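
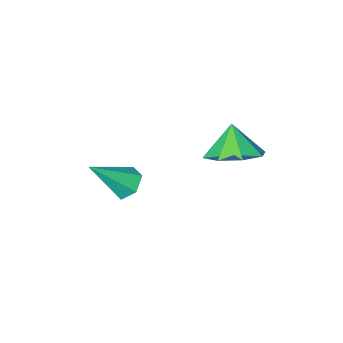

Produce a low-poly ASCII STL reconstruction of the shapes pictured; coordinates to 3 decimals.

solid 
facet normal -0.698 0.151 -0.700
outer loop
vertex -1.163 0.096 -3.135
vertex -1.62 -0.28 -2.76
vertex -1.57 0.411 -2.661
endloop
endfacet
facet normal 0.613 0.790 0.001
outer loop
vertex -1.163 0.096 -3.135
vertex -1.57 0.411 -2.661
vertex -0.32 -0.56 -1.46
endloop
endfacet
facet normal -0.698 0.151 -0.700
outer loop
vertex -1.57 0.411 -2.661
vertex -1.62 -0.28 -2.76
vertex -2.027 0.035 -2.286
endloop
endfacet
facet normal -0.064 0.743 0.667
outer loop
vertex -1.57 0.411 -2.661
vertex -2.027 0.035 -2.286
vertex -0.32 -0.56 -1.46
endloop
endfacet
facet normal -0.698 0.151 -0.700
outer loop
vertex -2.027 0.035 -2.286
vertex -1.62 -0.28 -2.76
vertex -2.076 -0.656 -2.386
endloop
endfacet
facet normal -0.460 -0.095 0.883
outer loop
vertex -2.027 0.035 -2.286
vertex -2.076 -0.656 -2.386
vertex -0.32 -0.56 -1.46
endloop
endfacet
facet normal -0.698 0.151 -0.700
outer loop
vertex -2.076 -0.656 -2.386
vertex -1.62 -0.28 -2.76
vertex -1.669 -0.971 -2.86
endloop
endfacet
facet normal -0.180 -0.883 0.433
outer loop
vertex -2.076 -0.656 -2.386
vertex -1.669 -0.971 -2.86
vertex -0.32 -0.56 -1.46
endloop
endfacet
facet normal -0.699 0.151 -0.699
outer loop
vertex -1.669 -0.971 -2.86
vertex -1.62 -0.28 -2.76
vertex -1.213 -0.595 -3.235
endloop
endfacet
facet normal 0.497 -0.836 -0.234
outer loop
vertex -1.669 -0.971 -2.86
vertex -1.213 -0.595 -3.235
vertex -0.32 -0.56 -1.46
endloop
endfacet
facet normal -0.699 0.152 -0.699
outer loop
vertex -1.213 -0.595 -3.235
vertex -1.62 -0.28 -2.76
vertex -1.163 0.096 -3.135
endloop
endfacet
facet normal 0.893 0.000 -0.449
outer loop
vertex -1.213 -0.595 -3.235
vertex -1.163 0.096 -3.135
vertex -0.32 -0.56 -1.46
endloop
endfacet
facet normal 0.204 0.468 -0.860
outer loop
vertex -2.811 2.829 0.756
vertex -3.336 3.653 1.08
vertex -2.356 3.343 1.144
endloop
endfacet
facet normal 0.495 -0.758 0.424
outer loop
vertex -2.811 2.829 0.756
vertex -2.356 3.343 1.144
vertex -3.584 3.087 2.12
endloop
endfacet
facet normal 0.204 0.469 -0.859
outer loop
vertex -2.356 3.343 1.144
vertex -3.336 3.653 1.08
vertex -2.476 4.039 1.495
endloop
endfacet
facet normal 0.634 -0.259 0.729
outer loop
vertex -2.356 3.343 1.144
vertex -2.476 4.039 1.495
vertex -3.584 3.087 2.12
endloop
endfacet
facet normal 0.205 0.468 -0.860
outer loop
vertex -2.476 4.039 1.495
vertex -3.336 3.653 1.08
vertex -3.1 4.509 1.602
endloop
endfacet
facet normal 0.326 0.224 0.919
outer loop
vertex -2.476 4.039 1.495
vertex -3.1 4.509 1.602
vertex -3.584 3.087 2.12
endloop
endfacet
facet normal 0.204 0.468 -0.860
outer loop
vertex -3.1 4.509 1.602
vertex -3.336 3.653 1.08
vertex -3.862 4.478 1.404
endloop
endfacet
facet normal -0.245 0.404 0.881
outer loop
vertex -3.1 4.509 1.602
vertex -3.862 4.478 1.404
vertex -3.584 3.087 2.12
endloop
endfacet
facet normal 0.204 0.468 -0.860
outer loop
vertex -3.862 4.478 1.404
vertex -3.336 3.653 1.08
vertex -4.316 3.963 1.016
endloop
endfacet
facet normal -0.749 0.179 0.638
outer loop
vertex -3.862 4.478 1.404
vertex -4.316 3.963 1.016
vertex -3.584 3.087 2.12
endloop
endfacet
facet normal 0.204 0.469 -0.859
outer loop
vertex -4.316 3.963 1.016
vertex -3.336 3.653 1.08
vertex -4.197 3.268 0.665
endloop
endfacet
facet normal -0.887 -0.320 0.334
outer loop
vertex -4.316 3.963 1.016
vertex -4.197 3.268 0.665
vertex -3.584 3.087 2.12
endloop
endfacet
facet normal 0.205 0.468 -0.860
outer loop
vertex -4.197 3.268 0.665
vertex -3.336 3.653 1.08
vertex -3.573 2.798 0.558
endloop
endfacet
facet normal -0.579 -0.802 0.144
outer loop
vertex -4.197 3.268 0.665
vertex -3.573 2.798 0.558
vertex -3.584 3.087 2.12
endloop
endfacet
facet normal 0.204 0.468 -0.860
outer loop
vertex -3.573 2.798 0.558
vertex -3.336 3.653 1.08
vertex -2.811 2.829 0.756
endloop
endfacet
facet normal -0.007 -0.983 0.182
outer loop
vertex -3.573 2.798 0.558
vertex -2.811 2.829 0.756
vertex -3.584 3.087 2.12
endloop
endfacet

endsolid


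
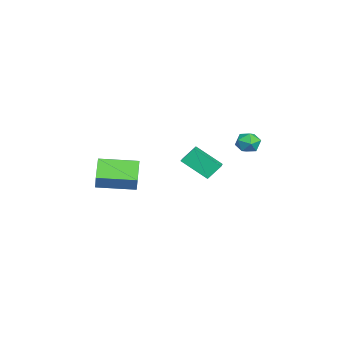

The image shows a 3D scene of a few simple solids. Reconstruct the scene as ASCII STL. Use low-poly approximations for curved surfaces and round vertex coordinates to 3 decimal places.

solid 
facet normal -0.950 0.012 -0.311
outer loop
vertex 1.817 0.603 -0.06
vertex 2.166 1.933 -1.075
vertex 2.056 -0.038 -0.816
endloop
endfacet
facet normal -0.204 -0.778 0.595
outer loop
vertex 3.254 -0.053 -0.425
vertex 1.817 0.603 -0.06
vertex 2.056 -0.038 -0.816
endloop
endfacet
facet normal -0.950 0.012 -0.311
outer loop
vertex 2.056 -0.038 -0.816
vertex 2.166 1.933 -1.075
vertex 2.406 1.293 -1.832
endloop
endfacet
facet normal 0.234 -0.628 -0.742
outer loop
vertex 2.406 1.293 -1.832
vertex 3.254 -0.053 -0.425
vertex 2.056 -0.038 -0.816
endloop
endfacet
facet normal -0.234 0.628 0.742
outer loop
vertex 1.817 0.603 -0.06
vertex 3.364 1.918 -0.684
vertex 2.166 1.933 -1.075
endloop
endfacet
facet normal -0.205 -0.779 0.593
outer loop
vertex 3.014 0.587 0.332
vertex 1.817 0.603 -0.06
vertex 3.254 -0.053 -0.425
endloop
endfacet
facet normal -0.235 0.628 0.742
outer loop
vertex 3.014 0.587 0.332
vertex 3.364 1.918 -0.684
vertex 1.817 0.603 -0.06
endloop
endfacet
facet normal 0.204 0.779 -0.594
outer loop
vertex 2.166 1.933 -1.075
vertex 3.364 1.918 -0.684
vertex 2.406 1.293 -1.832
endloop
endfacet
facet normal 0.235 -0.628 -0.742
outer loop
vertex 3.603 1.277 -1.44
vertex 3.254 -0.053 -0.425
vertex 2.406 1.293 -1.832
endloop
endfacet
facet normal 0.205 0.778 -0.594
outer loop
vertex 2.406 1.293 -1.832
vertex 3.364 1.918 -0.684
vertex 3.603 1.277 -1.44
endloop
endfacet
facet normal 0.950 -0.012 0.311
outer loop
vertex 3.603 1.277 -1.44
vertex 3.014 0.587 0.332
vertex 3.254 -0.053 -0.425
endloop
endfacet
facet normal 0.950 -0.012 0.311
outer loop
vertex 3.364 1.918 -0.684
vertex 3.014 0.587 0.332
vertex 3.603 1.277 -1.44
endloop
endfacet
facet normal -0.471 0.866 0.168
outer loop
vertex -0.817 3.588 -1.015
vertex -0.953 3.38 -0.322
vertex -0.335 3.747 -0.482
endloop
endfacet
facet normal 0.042 0.946 -0.321
outer loop
vertex -0.817 3.588 -1.015
vertex -0.335 3.747 -0.482
vertex -0.096 3.514 -1.138
endloop
endfacet
facet normal -0.095 0.500 -0.861
outer loop
vertex -0.817 3.588 -1.015
vertex -0.096 3.514 -1.138
vertex -0.565 3.003 -1.383
endloop
endfacet
facet normal -0.694 0.145 -0.706
outer loop
vertex -0.817 3.588 -1.015
vertex -0.565 3.003 -1.383
vertex -1.095 2.921 -0.879
endloop
endfacet
facet normal -0.926 0.372 -0.070
outer loop
vertex -0.817 3.588 -1.015
vertex -1.095 2.921 -0.879
vertex -0.953 3.38 -0.322
endloop
endfacet
facet normal 0.663 0.749 -0.025
outer loop
vertex -0.096 3.514 -1.138
vertex -0.335 3.747 -0.482
vertex 0.215 3.259 -0.521
endloop
endfacet
facet normal -0.169 0.619 0.767
outer loop
vertex -0.335 3.747 -0.482
vertex -0.953 3.38 -0.322
vertex -0.315 3.177 -0.017
endloop
endfacet
facet normal -0.906 -0.182 0.381
outer loop
vertex -0.953 3.38 -0.322
vertex -1.095 2.921 -0.879
vertex -0.784 2.666 -0.262
endloop
endfacet
facet normal -0.531 -0.547 -0.647
outer loop
vertex -1.095 2.921 -0.879
vertex -0.565 3.003 -1.383
vertex -0.545 2.433 -0.918
endloop
endfacet
facet normal 0.438 0.028 -0.898
outer loop
vertex -0.565 3.003 -1.383
vertex -0.096 3.514 -1.138
vertex 0.073 2.8 -1.078
endloop
endfacet
facet normal 0.694 -0.145 0.706
outer loop
vertex -0.063 2.592 -0.385
vertex 0.215 3.259 -0.521
vertex -0.315 3.177 -0.017
endloop
endfacet
facet normal 0.095 -0.500 0.861
outer loop
vertex -0.063 2.592 -0.385
vertex -0.315 3.177 -0.017
vertex -0.784 2.666 -0.262
endloop
endfacet
facet normal -0.042 -0.946 0.321
outer loop
vertex -0.063 2.592 -0.385
vertex -0.784 2.666 -0.262
vertex -0.545 2.433 -0.918
endloop
endfacet
facet normal 0.471 -0.866 -0.168
outer loop
vertex -0.063 2.592 -0.385
vertex -0.545 2.433 -0.918
vertex 0.073 2.8 -1.078
endloop
endfacet
facet normal 0.926 -0.372 0.070
outer loop
vertex -0.063 2.592 -0.385
vertex 0.073 2.8 -1.078
vertex 0.215 3.259 -0.521
endloop
endfacet
facet normal 0.531 0.547 0.647
outer loop
vertex -0.315 3.177 -0.017
vertex 0.215 3.259 -0.521
vertex -0.335 3.747 -0.482
endloop
endfacet
facet normal -0.438 -0.028 0.898
outer loop
vertex -0.784 2.666 -0.262
vertex -0.315 3.177 -0.017
vertex -0.953 3.38 -0.322
endloop
endfacet
facet normal -0.663 -0.749 0.025
outer loop
vertex -0.545 2.433 -0.918
vertex -0.784 2.666 -0.262
vertex -1.095 2.921 -0.879
endloop
endfacet
facet normal 0.169 -0.619 -0.767
outer loop
vertex 0.073 2.8 -1.078
vertex -0.545 2.433 -0.918
vertex -0.565 3.003 -1.383
endloop
endfacet
facet normal 0.906 0.182 -0.381
outer loop
vertex 0.215 3.259 -0.521
vertex 0.073 2.8 -1.078
vertex -0.096 3.514 -1.138
endloop
endfacet
facet normal -0.527 -0.099 -0.844
outer loop
vertex -0.779 -4.563 -2.902
vertex -0.909 -2.484 -3.064
vertex 0.484 -4.546 -3.693
endloop
endfacet
facet normal 0.062 -0.995 0.078
outer loop
vertex 1.069 -4.436 -2.756
vertex -0.779 -4.563 -2.902
vertex 0.484 -4.546 -3.693
endloop
endfacet
facet normal -0.527 -0.099 -0.844
outer loop
vertex 0.484 -4.546 -3.693
vertex -0.909 -2.484 -3.064
vertex 0.354 -2.466 -3.855
endloop
endfacet
facet normal 0.848 0.012 -0.531
outer loop
vertex 0.354 -2.466 -3.855
vertex 1.069 -4.436 -2.756
vertex 0.484 -4.546 -3.693
endloop
endfacet
facet normal -0.848 -0.012 0.531
outer loop
vertex -0.779 -4.563 -2.902
vertex -0.324 -2.374 -2.127
vertex -0.909 -2.484 -3.064
endloop
endfacet
facet normal 0.062 -0.995 0.077
outer loop
vertex -0.194 -4.454 -1.965
vertex -0.779 -4.563 -2.902
vertex 1.069 -4.436 -2.756
endloop
endfacet
facet normal -0.848 -0.012 0.531
outer loop
vertex -0.194 -4.454 -1.965
vertex -0.324 -2.374 -2.127
vertex -0.779 -4.563 -2.902
endloop
endfacet
facet normal -0.063 0.995 -0.078
outer loop
vertex -0.909 -2.484 -3.064
vertex -0.324 -2.374 -2.127
vertex 0.354 -2.466 -3.855
endloop
endfacet
facet normal 0.848 0.012 -0.531
outer loop
vertex 0.939 -2.357 -2.918
vertex 1.069 -4.436 -2.756
vertex 0.354 -2.466 -3.855
endloop
endfacet
facet normal -0.062 0.995 -0.077
outer loop
vertex 0.354 -2.466 -3.855
vertex -0.324 -2.374 -2.127
vertex 0.939 -2.357 -2.918
endloop
endfacet
facet normal 0.527 0.099 0.844
outer loop
vertex 0.939 -2.357 -2.918
vertex -0.194 -4.454 -1.965
vertex 1.069 -4.436 -2.756
endloop
endfacet
facet normal 0.527 0.099 0.844
outer loop
vertex -0.324 -2.374 -2.127
vertex -0.194 -4.454 -1.965
vertex 0.939 -2.357 -2.918
endloop
endfacet

endsolid


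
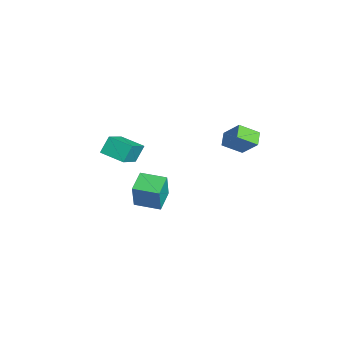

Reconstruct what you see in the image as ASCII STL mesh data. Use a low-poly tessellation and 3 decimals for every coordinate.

solid 
facet normal -0.852 0.319 0.415
outer loop
vertex -2.217 2.86 1.715
vertex -1.467 3.49 2.77
vertex -2.149 3.961 1.008
endloop
endfacet
facet normal -0.521 -0.438 -0.732
outer loop
vertex -1.373 3.67 0.63
vertex -2.217 2.86 1.715
vertex -2.149 3.961 1.008
endloop
endfacet
facet normal -0.852 0.320 0.415
outer loop
vertex -2.149 3.961 1.008
vertex -1.467 3.49 2.77
vertex -1.398 4.591 2.063
endloop
endfacet
facet normal 0.052 0.840 -0.539
outer loop
vertex -1.398 4.591 2.063
vertex -1.373 3.67 0.63
vertex -2.149 3.961 1.008
endloop
endfacet
facet normal -0.053 -0.841 0.539
outer loop
vertex -2.217 2.86 1.715
vertex -0.691 3.199 2.392
vertex -1.467 3.49 2.77
endloop
endfacet
facet normal -0.522 -0.438 -0.732
outer loop
vertex -1.442 2.569 1.337
vertex -2.217 2.86 1.715
vertex -1.373 3.67 0.63
endloop
endfacet
facet normal -0.053 -0.840 0.539
outer loop
vertex -1.442 2.569 1.337
vertex -0.691 3.199 2.392
vertex -2.217 2.86 1.715
endloop
endfacet
facet normal 0.521 0.438 0.733
outer loop
vertex -1.467 3.49 2.77
vertex -0.691 3.199 2.392
vertex -1.398 4.591 2.063
endloop
endfacet
facet normal 0.053 0.840 -0.539
outer loop
vertex -0.623 4.3 1.685
vertex -1.373 3.67 0.63
vertex -1.398 4.591 2.063
endloop
endfacet
facet normal 0.522 0.438 0.732
outer loop
vertex -1.398 4.591 2.063
vertex -0.691 3.199 2.392
vertex -0.623 4.3 1.685
endloop
endfacet
facet normal 0.852 -0.320 -0.415
outer loop
vertex -0.623 4.3 1.685
vertex -1.442 2.569 1.337
vertex -1.373 3.67 0.63
endloop
endfacet
facet normal 0.852 -0.319 -0.416
outer loop
vertex -0.691 3.199 2.392
vertex -1.442 2.569 1.337
vertex -0.623 4.3 1.685
endloop
endfacet
facet normal -0.702 0.452 -0.551
outer loop
vertex -1.041 -2.766 3.075
vertex -0.176 -1.751 2.807
vertex -0.697 -3.289 2.207
endloop
endfacet
facet normal -0.636 -0.746 0.197
outer loop
vertex 0.636 -4.149 3.253
vertex -1.041 -2.766 3.075
vertex -0.697 -3.289 2.207
endloop
endfacet
facet normal -0.702 0.452 -0.551
outer loop
vertex -0.697 -3.289 2.207
vertex -0.176 -1.751 2.807
vertex 0.168 -2.274 1.939
endloop
endfacet
facet normal 0.322 -0.488 -0.811
outer loop
vertex 0.168 -2.274 1.939
vertex 0.636 -4.149 3.253
vertex -0.697 -3.289 2.207
endloop
endfacet
facet normal -0.322 0.488 0.811
outer loop
vertex -1.041 -2.766 3.075
vertex 1.157 -2.611 3.853
vertex -0.176 -1.751 2.807
endloop
endfacet
facet normal -0.636 -0.746 0.197
outer loop
vertex 0.292 -3.626 4.121
vertex -1.041 -2.766 3.075
vertex 0.636 -4.149 3.253
endloop
endfacet
facet normal -0.322 0.488 0.811
outer loop
vertex 0.292 -3.626 4.121
vertex 1.157 -2.611 3.853
vertex -1.041 -2.766 3.075
endloop
endfacet
facet normal 0.636 0.746 -0.197
outer loop
vertex -0.176 -1.751 2.807
vertex 1.157 -2.611 3.853
vertex 0.168 -2.274 1.939
endloop
endfacet
facet normal 0.322 -0.488 -0.811
outer loop
vertex 1.501 -3.134 2.985
vertex 0.636 -4.149 3.253
vertex 0.168 -2.274 1.939
endloop
endfacet
facet normal 0.636 0.746 -0.197
outer loop
vertex 0.168 -2.274 1.939
vertex 1.157 -2.611 3.853
vertex 1.501 -3.134 2.985
endloop
endfacet
facet normal 0.702 -0.452 0.551
outer loop
vertex 1.501 -3.134 2.985
vertex 0.292 -3.626 4.121
vertex 0.636 -4.149 3.253
endloop
endfacet
facet normal 0.702 -0.452 0.551
outer loop
vertex 1.157 -2.611 3.853
vertex 0.292 -3.626 4.121
vertex 1.501 -3.134 2.985
endloop
endfacet
facet normal -0.839 0.481 0.255
outer loop
vertex -4.595 -1.149 -2.566
vertex -3.85 0.175 -2.616
vertex -4.995 -0.986 -4.189
endloop
endfacet
facet normal -0.490 -0.871 0.033
outer loop
vertex -3.83 -1.655 -4.544
vertex -4.595 -1.149 -2.566
vertex -4.995 -0.986 -4.189
endloop
endfacet
facet normal -0.839 0.481 0.255
outer loop
vertex -4.995 -0.986 -4.189
vertex -3.85 0.175 -2.616
vertex -4.25 0.338 -4.239
endloop
endfacet
facet normal -0.238 0.098 -0.966
outer loop
vertex -4.25 0.338 -4.239
vertex -3.83 -1.655 -4.544
vertex -4.995 -0.986 -4.189
endloop
endfacet
facet normal 0.238 -0.098 0.966
outer loop
vertex -4.595 -1.149 -2.566
vertex -2.685 -0.494 -2.971
vertex -3.85 0.175 -2.616
endloop
endfacet
facet normal -0.490 -0.871 0.033
outer loop
vertex -3.43 -1.818 -2.921
vertex -4.595 -1.149 -2.566
vertex -3.83 -1.655 -4.544
endloop
endfacet
facet normal 0.238 -0.098 0.966
outer loop
vertex -3.43 -1.818 -2.921
vertex -2.685 -0.494 -2.971
vertex -4.595 -1.149 -2.566
endloop
endfacet
facet normal 0.490 0.871 -0.033
outer loop
vertex -3.85 0.175 -2.616
vertex -2.685 -0.494 -2.971
vertex -4.25 0.338 -4.239
endloop
endfacet
facet normal -0.238 0.098 -0.966
outer loop
vertex -3.085 -0.331 -4.594
vertex -3.83 -1.655 -4.544
vertex -4.25 0.338 -4.239
endloop
endfacet
facet normal 0.490 0.871 -0.033
outer loop
vertex -4.25 0.338 -4.239
vertex -2.685 -0.494 -2.971
vertex -3.085 -0.331 -4.594
endloop
endfacet
facet normal 0.839 -0.481 -0.255
outer loop
vertex -3.085 -0.331 -4.594
vertex -3.43 -1.818 -2.921
vertex -3.83 -1.655 -4.544
endloop
endfacet
facet normal 0.839 -0.481 -0.255
outer loop
vertex -2.685 -0.494 -2.971
vertex -3.43 -1.818 -2.921
vertex -3.085 -0.331 -4.594
endloop
endfacet

endsolid


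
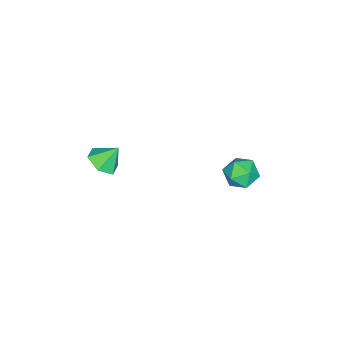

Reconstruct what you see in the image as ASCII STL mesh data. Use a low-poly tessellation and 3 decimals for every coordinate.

solid 
facet normal 0.318 -0.513 -0.797
outer loop
vertex 4.755 -0.944 3.689
vertex 3.894 -1.138 3.47
vertex 4.288 -0.386 3.143
endloop
endfacet
facet normal 0.511 0.780 0.360
outer loop
vertex 4.755 -0.944 3.689
vertex 4.288 -0.386 3.143
vertex 3.486 -0.482 4.49
endloop
endfacet
facet normal 0.318 -0.513 -0.797
outer loop
vertex 4.288 -0.386 3.143
vertex 3.894 -1.138 3.47
vertex 3.426 -0.58 2.924
endloop
endfacet
facet normal -0.206 0.977 -0.053
outer loop
vertex 4.288 -0.386 3.143
vertex 3.426 -0.58 2.924
vertex 3.486 -0.482 4.49
endloop
endfacet
facet normal 0.319 -0.513 -0.797
outer loop
vertex 3.426 -0.58 2.924
vertex 3.894 -1.138 3.47
vertex 3.032 -1.333 3.251
endloop
endfacet
facet normal -0.885 0.465 0.005
outer loop
vertex 3.426 -0.58 2.924
vertex 3.032 -1.333 3.251
vertex 3.486 -0.482 4.49
endloop
endfacet
facet normal 0.319 -0.513 -0.797
outer loop
vertex 3.032 -1.333 3.251
vertex 3.894 -1.138 3.47
vertex 3.5 -1.891 3.797
endloop
endfacet
facet normal -0.845 -0.243 0.476
outer loop
vertex 3.032 -1.333 3.251
vertex 3.5 -1.891 3.797
vertex 3.486 -0.482 4.49
endloop
endfacet
facet normal 0.319 -0.513 -0.797
outer loop
vertex 3.5 -1.891 3.797
vertex 3.894 -1.138 3.47
vertex 4.362 -1.696 4.016
endloop
endfacet
facet normal -0.127 -0.439 0.890
outer loop
vertex 3.5 -1.891 3.797
vertex 4.362 -1.696 4.016
vertex 3.486 -0.482 4.49
endloop
endfacet
facet normal 0.318 -0.513 -0.797
outer loop
vertex 4.362 -1.696 4.016
vertex 3.894 -1.138 3.47
vertex 4.755 -0.944 3.689
endloop
endfacet
facet normal 0.551 0.073 0.831
outer loop
vertex 4.362 -1.696 4.016
vertex 4.755 -0.944 3.689
vertex 3.486 -0.482 4.49
endloop
endfacet
facet normal -0.072 0.274 0.959
outer loop
vertex -2.248 3.908 -1.24
vertex -3.24 3.628 -1.235
vertex -2.511 2.945 -0.985
endloop
endfacet
facet normal 0.589 0.053 0.806
outer loop
vertex -2.248 3.908 -1.24
vertex -2.511 2.945 -0.985
vertex -1.695 3.113 -1.592
endloop
endfacet
facet normal 0.842 0.462 0.279
outer loop
vertex -2.248 3.908 -1.24
vertex -1.695 3.113 -1.592
vertex -1.92 3.9 -2.217
endloop
endfacet
facet normal 0.337 0.936 0.105
outer loop
vertex -2.248 3.908 -1.24
vertex -1.92 3.9 -2.217
vertex -2.875 4.219 -1.997
endloop
endfacet
facet normal -0.229 0.819 0.526
outer loop
vertex -2.248 3.908 -1.24
vertex -2.875 4.219 -1.997
vertex -3.24 3.628 -1.235
endloop
endfacet
facet normal 0.548 -0.616 0.566
outer loop
vertex -1.695 3.113 -1.592
vertex -2.511 2.945 -0.985
vertex -2.345 2.341 -1.803
endloop
endfacet
facet normal -0.522 -0.260 0.812
outer loop
vertex -2.511 2.945 -0.985
vertex -3.24 3.628 -1.235
vertex -3.3 2.66 -1.583
endloop
endfacet
facet normal -0.775 0.622 0.111
outer loop
vertex -3.24 3.628 -1.235
vertex -2.875 4.219 -1.997
vertex -3.525 3.447 -2.208
endloop
endfacet
facet normal 0.139 0.810 -0.570
outer loop
vertex -2.875 4.219 -1.997
vertex -1.92 3.9 -2.217
vertex -2.709 3.615 -2.815
endloop
endfacet
facet normal 0.956 0.044 -0.288
outer loop
vertex -1.92 3.9 -2.217
vertex -1.695 3.113 -1.592
vertex -1.98 2.932 -2.565
endloop
endfacet
facet normal -0.337 -0.936 -0.105
outer loop
vertex -2.972 2.652 -2.56
vertex -2.345 2.341 -1.803
vertex -3.3 2.66 -1.583
endloop
endfacet
facet normal -0.842 -0.462 -0.279
outer loop
vertex -2.972 2.652 -2.56
vertex -3.3 2.66 -1.583
vertex -3.525 3.447 -2.208
endloop
endfacet
facet normal -0.589 -0.053 -0.806
outer loop
vertex -2.972 2.652 -2.56
vertex -3.525 3.447 -2.208
vertex -2.709 3.615 -2.815
endloop
endfacet
facet normal 0.072 -0.274 -0.959
outer loop
vertex -2.972 2.652 -2.56
vertex -2.709 3.615 -2.815
vertex -1.98 2.932 -2.565
endloop
endfacet
facet normal 0.229 -0.819 -0.526
outer loop
vertex -2.972 2.652 -2.56
vertex -1.98 2.932 -2.565
vertex -2.345 2.341 -1.803
endloop
endfacet
facet normal -0.139 -0.810 0.570
outer loop
vertex -3.3 2.66 -1.583
vertex -2.345 2.341 -1.803
vertex -2.511 2.945 -0.985
endloop
endfacet
facet normal -0.956 -0.044 0.288
outer loop
vertex -3.525 3.447 -2.208
vertex -3.3 2.66 -1.583
vertex -3.24 3.628 -1.235
endloop
endfacet
facet normal -0.548 0.616 -0.566
outer loop
vertex -2.709 3.615 -2.815
vertex -3.525 3.447 -2.208
vertex -2.875 4.219 -1.997
endloop
endfacet
facet normal 0.522 0.260 -0.812
outer loop
vertex -1.98 2.932 -2.565
vertex -2.709 3.615 -2.815
vertex -1.92 3.9 -2.217
endloop
endfacet
facet normal 0.775 -0.622 -0.111
outer loop
vertex -2.345 2.341 -1.803
vertex -1.98 2.932 -2.565
vertex -1.695 3.113 -1.592
endloop
endfacet

endsolid


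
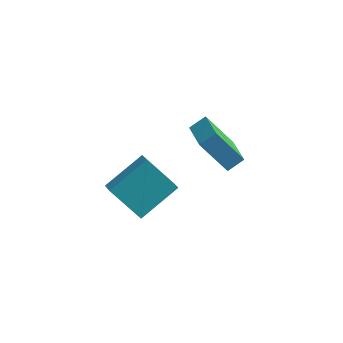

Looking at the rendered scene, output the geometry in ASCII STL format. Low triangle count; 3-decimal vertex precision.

solid 
facet normal -0.504 -0.724 -0.472
outer loop
vertex -1.458 2.611 -4.773
vertex -2.898 2.664 -3.316
vertex -1.9 3.218 -5.232
endloop
endfacet
facet normal 0.703 -0.026 -0.711
outer loop
vertex -0.802 4.796 -4.204
vertex -1.458 2.611 -4.773
vertex -1.9 3.218 -5.232
endloop
endfacet
facet normal -0.504 -0.724 -0.472
outer loop
vertex -1.9 3.218 -5.232
vertex -2.898 2.664 -3.316
vertex -3.34 3.271 -3.775
endloop
endfacet
facet normal -0.502 0.689 -0.522
outer loop
vertex -3.34 3.271 -3.775
vertex -0.802 4.796 -4.204
vertex -1.9 3.218 -5.232
endloop
endfacet
facet normal 0.502 -0.689 0.522
outer loop
vertex -1.458 2.611 -4.773
vertex -1.8 4.242 -2.288
vertex -2.898 2.664 -3.316
endloop
endfacet
facet normal 0.703 -0.026 -0.711
outer loop
vertex -0.36 4.189 -3.745
vertex -1.458 2.611 -4.773
vertex -0.802 4.796 -4.204
endloop
endfacet
facet normal 0.502 -0.689 0.522
outer loop
vertex -0.36 4.189 -3.745
vertex -1.8 4.242 -2.288
vertex -1.458 2.611 -4.773
endloop
endfacet
facet normal -0.703 0.026 0.711
outer loop
vertex -2.898 2.664 -3.316
vertex -1.8 4.242 -2.288
vertex -3.34 3.271 -3.775
endloop
endfacet
facet normal -0.502 0.689 -0.522
outer loop
vertex -2.242 4.849 -2.747
vertex -0.802 4.796 -4.204
vertex -3.34 3.271 -3.775
endloop
endfacet
facet normal -0.703 0.026 0.711
outer loop
vertex -3.34 3.271 -3.775
vertex -1.8 4.242 -2.288
vertex -2.242 4.849 -2.747
endloop
endfacet
facet normal 0.504 0.724 0.472
outer loop
vertex -2.242 4.849 -2.747
vertex -0.36 4.189 -3.745
vertex -0.802 4.796 -4.204
endloop
endfacet
facet normal 0.504 0.724 0.472
outer loop
vertex -1.8 4.242 -2.288
vertex -0.36 4.189 -3.745
vertex -2.242 4.849 -2.747
endloop
endfacet
facet normal -0.527 0.789 -0.316
outer loop
vertex 0.64 4.733 1.22
vertex 1.811 4.893 -0.331
vertex 0.117 4.204 0.771
endloop
endfacet
facet normal -0.600 -0.082 0.796
outer loop
vertex 1.049 2.807 1.331
vertex 0.64 4.733 1.22
vertex 0.117 4.204 0.771
endloop
endfacet
facet normal -0.527 0.789 -0.316
outer loop
vertex 0.117 4.204 0.771
vertex 1.811 4.893 -0.331
vertex 1.287 4.363 -0.781
endloop
endfacet
facet normal -0.602 -0.609 -0.516
outer loop
vertex 1.287 4.363 -0.781
vertex 1.049 2.807 1.331
vertex 0.117 4.204 0.771
endloop
endfacet
facet normal 0.602 0.609 0.517
outer loop
vertex 0.64 4.733 1.22
vertex 2.743 3.496 0.229
vertex 1.811 4.893 -0.331
endloop
endfacet
facet normal -0.600 -0.082 0.795
outer loop
vertex 1.573 3.337 1.781
vertex 0.64 4.733 1.22
vertex 1.049 2.807 1.331
endloop
endfacet
facet normal 0.602 0.610 0.516
outer loop
vertex 1.573 3.337 1.781
vertex 2.743 3.496 0.229
vertex 0.64 4.733 1.22
endloop
endfacet
facet normal 0.600 0.082 -0.795
outer loop
vertex 1.811 4.893 -0.331
vertex 2.743 3.496 0.229
vertex 1.287 4.363 -0.781
endloop
endfacet
facet normal -0.601 -0.609 -0.517
outer loop
vertex 2.22 2.967 -0.22
vertex 1.049 2.807 1.331
vertex 1.287 4.363 -0.781
endloop
endfacet
facet normal 0.600 0.082 -0.796
outer loop
vertex 1.287 4.363 -0.781
vertex 2.743 3.496 0.229
vertex 2.22 2.967 -0.22
endloop
endfacet
facet normal 0.527 -0.789 0.316
outer loop
vertex 2.22 2.967 -0.22
vertex 1.573 3.337 1.781
vertex 1.049 2.807 1.331
endloop
endfacet
facet normal 0.527 -0.789 0.316
outer loop
vertex 2.743 3.496 0.229
vertex 1.573 3.337 1.781
vertex 2.22 2.967 -0.22
endloop
endfacet

endsolid


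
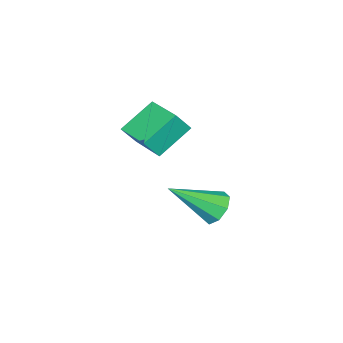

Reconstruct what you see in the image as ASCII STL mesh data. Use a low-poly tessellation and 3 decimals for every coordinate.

solid 
facet normal -0.606 0.541 -0.582
outer loop
vertex -2.84 -1.736 -5.008
vertex -3.095 -1.356 -4.389
vertex -2.521 -1.254 -4.892
endloop
endfacet
facet normal 0.743 -0.355 -0.567
outer loop
vertex -2.84 -1.736 -5.008
vertex -2.521 -1.254 -4.892
vertex -1.785 -2.524 -3.131
endloop
endfacet
facet normal -0.607 0.540 -0.583
outer loop
vertex -2.521 -1.254 -4.892
vertex -3.095 -1.356 -4.389
vertex -2.539 -0.831 -4.481
endloop
endfacet
facet normal 0.944 0.249 -0.215
outer loop
vertex -2.521 -1.254 -4.892
vertex -2.539 -0.831 -4.481
vertex -1.785 -2.524 -3.131
endloop
endfacet
facet normal -0.607 0.541 -0.583
outer loop
vertex -2.539 -0.831 -4.481
vertex -3.095 -1.356 -4.389
vertex -2.882 -0.716 -4.017
endloop
endfacet
facet normal 0.703 0.608 0.369
outer loop
vertex -2.539 -0.831 -4.481
vertex -2.882 -0.716 -4.017
vertex -1.785 -2.524 -3.131
endloop
endfacet
facet normal -0.607 0.541 -0.583
outer loop
vertex -2.882 -0.716 -4.017
vertex -3.095 -1.356 -4.389
vertex -3.351 -0.976 -3.77
endloop
endfacet
facet normal 0.161 0.511 0.844
outer loop
vertex -2.882 -0.716 -4.017
vertex -3.351 -0.976 -3.77
vertex -1.785 -2.524 -3.131
endloop
endfacet
facet normal -0.607 0.541 -0.583
outer loop
vertex -3.351 -0.976 -3.77
vertex -3.095 -1.356 -4.389
vertex -3.669 -1.458 -3.886
endloop
endfacet
facet normal -0.364 0.016 0.931
outer loop
vertex -3.351 -0.976 -3.77
vertex -3.669 -1.458 -3.886
vertex -1.785 -2.524 -3.131
endloop
endfacet
facet normal -0.607 0.541 -0.582
outer loop
vertex -3.669 -1.458 -3.886
vertex -3.095 -1.356 -4.389
vertex -3.651 -1.88 -4.297
endloop
endfacet
facet normal -0.565 -0.588 0.579
outer loop
vertex -3.669 -1.458 -3.886
vertex -3.651 -1.88 -4.297
vertex -1.785 -2.524 -3.131
endloop
endfacet
facet normal -0.606 0.541 -0.582
outer loop
vertex -3.651 -1.88 -4.297
vertex -3.095 -1.356 -4.389
vertex -3.308 -1.995 -4.761
endloop
endfacet
facet normal -0.324 -0.946 -0.005
outer loop
vertex -3.651 -1.88 -4.297
vertex -3.308 -1.995 -4.761
vertex -1.785 -2.524 -3.131
endloop
endfacet
facet normal -0.607 0.541 -0.582
outer loop
vertex -3.308 -1.995 -4.761
vertex -3.095 -1.356 -4.389
vertex -2.84 -1.736 -5.008
endloop
endfacet
facet normal 0.218 -0.850 -0.479
outer loop
vertex -3.308 -1.995 -4.761
vertex -2.84 -1.736 -5.008
vertex -1.785 -2.524 -3.131
endloop
endfacet
facet normal -0.507 0.303 -0.807
outer loop
vertex -2.809 -3.344 -0.118
vertex -2.192 -1.814 0.07
vertex -1.549 -3.737 -1.057
endloop
endfacet
facet normal -0.372 -0.921 -0.114
outer loop
vertex -1.068 -4.026 -0.29
vertex -2.809 -3.344 -0.118
vertex -1.549 -3.737 -1.057
endloop
endfacet
facet normal -0.506 0.304 -0.807
outer loop
vertex -1.549 -3.737 -1.057
vertex -2.192 -1.814 0.07
vertex -0.932 -2.208 -0.869
endloop
endfacet
facet normal 0.778 -0.243 -0.579
outer loop
vertex -0.932 -2.208 -0.869
vertex -1.068 -4.026 -0.29
vertex -1.549 -3.737 -1.057
endloop
endfacet
facet normal -0.778 0.243 0.579
outer loop
vertex -2.809 -3.344 -0.118
vertex -1.711 -2.103 0.837
vertex -2.192 -1.814 0.07
endloop
endfacet
facet normal -0.372 -0.921 -0.113
outer loop
vertex -2.328 -3.632 0.649
vertex -2.809 -3.344 -0.118
vertex -1.068 -4.026 -0.29
endloop
endfacet
facet normal -0.778 0.243 0.579
outer loop
vertex -2.328 -3.632 0.649
vertex -1.711 -2.103 0.837
vertex -2.809 -3.344 -0.118
endloop
endfacet
facet normal 0.373 0.921 0.113
outer loop
vertex -2.192 -1.814 0.07
vertex -1.711 -2.103 0.837
vertex -0.932 -2.208 -0.869
endloop
endfacet
facet normal 0.778 -0.243 -0.579
outer loop
vertex -0.451 -2.496 -0.102
vertex -1.068 -4.026 -0.29
vertex -0.932 -2.208 -0.869
endloop
endfacet
facet normal 0.372 0.921 0.113
outer loop
vertex -0.932 -2.208 -0.869
vertex -1.711 -2.103 0.837
vertex -0.451 -2.496 -0.102
endloop
endfacet
facet normal 0.507 -0.303 0.807
outer loop
vertex -0.451 -2.496 -0.102
vertex -2.328 -3.632 0.649
vertex -1.068 -4.026 -0.29
endloop
endfacet
facet normal 0.507 -0.304 0.807
outer loop
vertex -1.711 -2.103 0.837
vertex -2.328 -3.632 0.649
vertex -0.451 -2.496 -0.102
endloop
endfacet

endsolid


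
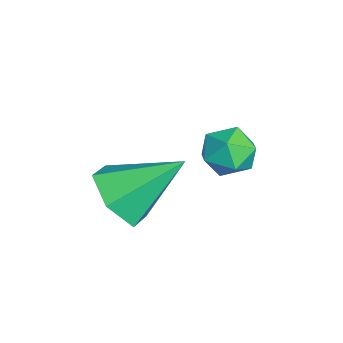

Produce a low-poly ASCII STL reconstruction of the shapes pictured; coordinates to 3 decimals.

solid 
facet normal -0.001 -0.784 -0.620
outer loop
vertex 2.693 0.727 1.359
vertex 1.859 1.035 0.971
vertex 2.705 1.329 0.598
endloop
endfacet
facet normal 0.915 0.309 0.259
outer loop
vertex 2.693 0.727 1.359
vertex 2.705 1.329 0.598
vertex 1.861 2.525 2.149
endloop
endfacet
facet normal -0.001 -0.785 -0.620
outer loop
vertex 2.705 1.329 0.598
vertex 1.859 1.035 0.971
vertex 1.87 1.636 0.21
endloop
endfacet
facet normal 0.466 0.805 -0.367
outer loop
vertex 2.705 1.329 0.598
vertex 1.87 1.636 0.21
vertex 1.861 2.525 2.149
endloop
endfacet
facet normal -0.001 -0.785 -0.620
outer loop
vertex 1.87 1.636 0.21
vertex 1.859 1.035 0.971
vertex 1.025 1.342 0.583
endloop
endfacet
facet normal -0.448 0.812 -0.374
outer loop
vertex 1.87 1.636 0.21
vertex 1.025 1.342 0.583
vertex 1.861 2.525 2.149
endloop
endfacet
facet normal -0.001 -0.785 -0.620
outer loop
vertex 1.025 1.342 0.583
vertex 1.859 1.035 0.971
vertex 1.013 0.741 1.344
endloop
endfacet
facet normal -0.914 0.325 0.242
outer loop
vertex 1.025 1.342 0.583
vertex 1.013 0.741 1.344
vertex 1.861 2.525 2.149
endloop
endfacet
facet normal -0.001 -0.784 -0.620
outer loop
vertex 1.013 0.741 1.344
vertex 1.859 1.035 0.971
vertex 1.848 0.433 1.732
endloop
endfacet
facet normal -0.466 -0.170 0.868
outer loop
vertex 1.013 0.741 1.344
vertex 1.848 0.433 1.732
vertex 1.861 2.525 2.149
endloop
endfacet
facet normal -0.001 -0.784 -0.620
outer loop
vertex 1.848 0.433 1.732
vertex 1.859 1.035 0.971
vertex 2.693 0.727 1.359
endloop
endfacet
facet normal 0.448 -0.177 0.876
outer loop
vertex 1.848 0.433 1.732
vertex 2.693 0.727 1.359
vertex 1.861 2.525 2.149
endloop
endfacet
facet normal -0.698 -0.706 0.116
outer loop
vertex -1.071 3.587 0.639
vertex -0.603 3.065 0.278
vertex -0.564 3.155 1.06
endloop
endfacet
facet normal -0.730 -0.229 0.644
outer loop
vertex -1.071 3.587 0.639
vertex -0.564 3.155 1.06
vertex -0.66 3.92 1.223
endloop
endfacet
facet normal -0.839 0.414 0.354
outer loop
vertex -1.071 3.587 0.639
vertex -0.66 3.92 1.223
vertex -0.758 4.304 0.541
endloop
endfacet
facet normal -0.874 0.333 -0.354
outer loop
vertex -1.071 3.587 0.639
vertex -0.758 4.304 0.541
vertex -0.723 3.775 -0.043
endloop
endfacet
facet normal -0.787 -0.360 -0.501
outer loop
vertex -1.071 3.587 0.639
vertex -0.723 3.775 -0.043
vertex -0.603 3.065 0.278
endloop
endfacet
facet normal -0.095 -0.219 0.971
outer loop
vertex -0.66 3.92 1.223
vertex -0.564 3.155 1.06
vertex 0.063 3.605 1.223
endloop
endfacet
facet normal -0.044 -0.992 0.116
outer loop
vertex -0.564 3.155 1.06
vertex -0.603 3.065 0.278
vertex 0.098 3.076 0.639
endloop
endfacet
facet normal -0.188 -0.431 -0.883
outer loop
vertex -0.603 3.065 0.278
vertex -0.723 3.775 -0.043
vertex -0.0 3.46 -0.043
endloop
endfacet
facet normal -0.328 0.690 -0.645
outer loop
vertex -0.723 3.775 -0.043
vertex -0.758 4.304 0.541
vertex -0.096 4.225 0.12
endloop
endfacet
facet normal -0.271 0.822 0.502
outer loop
vertex -0.758 4.304 0.541
vertex -0.66 3.92 1.223
vertex -0.057 4.315 0.902
endloop
endfacet
facet normal 0.874 -0.333 0.354
outer loop
vertex 0.411 3.793 0.541
vertex 0.063 3.605 1.223
vertex 0.098 3.076 0.639
endloop
endfacet
facet normal 0.839 -0.414 -0.354
outer loop
vertex 0.411 3.793 0.541
vertex 0.098 3.076 0.639
vertex -0.0 3.46 -0.043
endloop
endfacet
facet normal 0.730 0.229 -0.644
outer loop
vertex 0.411 3.793 0.541
vertex -0.0 3.46 -0.043
vertex -0.096 4.225 0.12
endloop
endfacet
facet normal 0.698 0.706 -0.116
outer loop
vertex 0.411 3.793 0.541
vertex -0.096 4.225 0.12
vertex -0.057 4.315 0.902
endloop
endfacet
facet normal 0.787 0.360 0.501
outer loop
vertex 0.411 3.793 0.541
vertex -0.057 4.315 0.902
vertex 0.063 3.605 1.223
endloop
endfacet
facet normal 0.328 -0.690 0.645
outer loop
vertex 0.098 3.076 0.639
vertex 0.063 3.605 1.223
vertex -0.564 3.155 1.06
endloop
endfacet
facet normal 0.271 -0.822 -0.502
outer loop
vertex -0.0 3.46 -0.043
vertex 0.098 3.076 0.639
vertex -0.603 3.065 0.278
endloop
endfacet
facet normal 0.095 0.219 -0.971
outer loop
vertex -0.096 4.225 0.12
vertex -0.0 3.46 -0.043
vertex -0.723 3.775 -0.043
endloop
endfacet
facet normal 0.044 0.992 -0.116
outer loop
vertex -0.057 4.315 0.902
vertex -0.096 4.225 0.12
vertex -0.758 4.304 0.541
endloop
endfacet
facet normal 0.188 0.431 0.883
outer loop
vertex 0.063 3.605 1.223
vertex -0.057 4.315 0.902
vertex -0.66 3.92 1.223
endloop
endfacet

endsolid


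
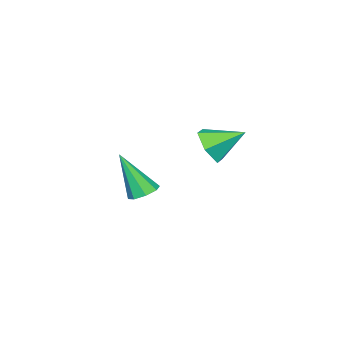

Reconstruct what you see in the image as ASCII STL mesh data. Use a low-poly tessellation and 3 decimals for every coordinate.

solid 
facet normal -0.077 0.471 -0.879
outer loop
vertex 0.273 -2.66 -4.751
vertex -0.245 -3.092 -4.937
vertex -0.209 -2.474 -4.609
endloop
endfacet
facet normal 0.434 0.645 0.628
outer loop
vertex 0.273 -2.66 -4.751
vertex -0.209 -2.474 -4.609
vertex -0.075 -4.128 -3.003
endloop
endfacet
facet normal -0.078 0.471 -0.879
outer loop
vertex -0.209 -2.474 -4.609
vertex -0.245 -3.092 -4.937
vertex -0.713 -2.651 -4.659
endloop
endfacet
facet normal -0.298 0.652 0.697
outer loop
vertex -0.209 -2.474 -4.609
vertex -0.713 -2.651 -4.659
vertex -0.075 -4.128 -3.003
endloop
endfacet
facet normal -0.078 0.471 -0.879
outer loop
vertex -0.713 -2.651 -4.659
vertex -0.245 -3.092 -4.937
vertex -0.942 -3.086 -4.872
endloop
endfacet
facet normal -0.842 0.198 0.501
outer loop
vertex -0.713 -2.651 -4.659
vertex -0.942 -3.086 -4.872
vertex -0.075 -4.128 -3.003
endloop
endfacet
facet normal -0.078 0.472 -0.878
outer loop
vertex -0.942 -3.086 -4.872
vertex -0.245 -3.092 -4.937
vertex -0.763 -3.524 -5.123
endloop
endfacet
facet normal -0.879 -0.449 0.157
outer loop
vertex -0.942 -3.086 -4.872
vertex -0.763 -3.524 -5.123
vertex -0.075 -4.128 -3.003
endloop
endfacet
facet normal -0.077 0.470 -0.879
outer loop
vertex -0.763 -3.524 -5.123
vertex -0.245 -3.092 -4.937
vertex -0.281 -3.709 -5.264
endloop
endfacet
facet normal -0.389 -0.912 -0.133
outer loop
vertex -0.763 -3.524 -5.123
vertex -0.281 -3.709 -5.264
vertex -0.075 -4.128 -3.003
endloop
endfacet
facet normal -0.077 0.470 -0.879
outer loop
vertex -0.281 -3.709 -5.264
vertex -0.245 -3.092 -4.937
vertex 0.222 -3.533 -5.214
endloop
endfacet
facet normal 0.341 -0.918 -0.201
outer loop
vertex -0.281 -3.709 -5.264
vertex 0.222 -3.533 -5.214
vertex -0.075 -4.128 -3.003
endloop
endfacet
facet normal -0.077 0.471 -0.879
outer loop
vertex 0.222 -3.533 -5.214
vertex -0.245 -3.092 -4.937
vertex 0.452 -3.098 -5.001
endloop
endfacet
facet normal 0.885 -0.465 -0.006
outer loop
vertex 0.222 -3.533 -5.214
vertex 0.452 -3.098 -5.001
vertex -0.075 -4.128 -3.003
endloop
endfacet
facet normal -0.077 0.470 -0.879
outer loop
vertex 0.452 -3.098 -5.001
vertex -0.245 -3.092 -4.937
vertex 0.273 -2.66 -4.751
endloop
endfacet
facet normal 0.923 0.184 0.338
outer loop
vertex 0.452 -3.098 -5.001
vertex 0.273 -2.66 -4.751
vertex -0.075 -4.128 -3.003
endloop
endfacet
facet normal 0.391 -0.768 -0.508
outer loop
vertex 2.54 1.364 -0.199
vertex 1.703 1.084 -0.421
vertex 2.146 1.667 -0.961
endloop
endfacet
facet normal 0.537 0.842 0.057
outer loop
vertex 2.54 1.364 -0.199
vertex 2.146 1.667 -0.961
vertex 1.117 2.236 0.341
endloop
endfacet
facet normal 0.391 -0.768 -0.508
outer loop
vertex 2.146 1.667 -0.961
vertex 1.703 1.084 -0.421
vertex 1.309 1.387 -1.183
endloop
endfacet
facet normal -0.154 0.855 -0.496
outer loop
vertex 2.146 1.667 -0.961
vertex 1.309 1.387 -1.183
vertex 1.117 2.236 0.341
endloop
endfacet
facet normal 0.391 -0.768 -0.508
outer loop
vertex 1.309 1.387 -1.183
vertex 1.703 1.084 -0.421
vertex 0.867 0.804 -0.642
endloop
endfacet
facet normal -0.874 0.369 -0.316
outer loop
vertex 1.309 1.387 -1.183
vertex 0.867 0.804 -0.642
vertex 1.117 2.236 0.341
endloop
endfacet
facet normal 0.391 -0.768 -0.508
outer loop
vertex 0.867 0.804 -0.642
vertex 1.703 1.084 -0.421
vertex 1.261 0.501 0.12
endloop
endfacet
facet normal -0.901 -0.128 0.415
outer loop
vertex 0.867 0.804 -0.642
vertex 1.261 0.501 0.12
vertex 1.117 2.236 0.341
endloop
endfacet
facet normal 0.391 -0.768 -0.508
outer loop
vertex 1.261 0.501 0.12
vertex 1.703 1.084 -0.421
vertex 2.098 0.781 0.341
endloop
endfacet
facet normal -0.209 -0.141 0.968
outer loop
vertex 1.261 0.501 0.12
vertex 2.098 0.781 0.341
vertex 1.117 2.236 0.341
endloop
endfacet
facet normal 0.391 -0.767 -0.508
outer loop
vertex 2.098 0.781 0.341
vertex 1.703 1.084 -0.421
vertex 2.54 1.364 -0.199
endloop
endfacet
facet normal 0.510 0.344 0.789
outer loop
vertex 2.098 0.781 0.341
vertex 2.54 1.364 -0.199
vertex 1.117 2.236 0.341
endloop
endfacet

endsolid


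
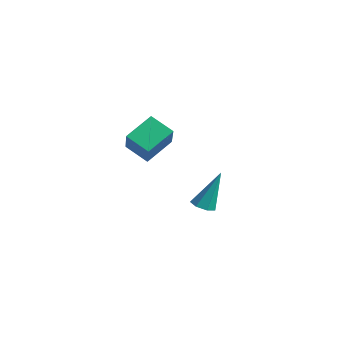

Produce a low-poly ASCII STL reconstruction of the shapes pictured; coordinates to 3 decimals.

solid 
facet normal -0.626 0.360 -0.692
outer loop
vertex -2.898 0.74 4.057
vertex -2.006 1.181 3.479
vertex -2.779 -0.459 3.325
endloop
endfacet
facet normal -0.776 -0.383 0.502
outer loop
vertex -1.734 -1.061 4.481
vertex -2.898 0.74 4.057
vertex -2.779 -0.459 3.325
endloop
endfacet
facet normal -0.625 0.360 -0.692
outer loop
vertex -2.779 -0.459 3.325
vertex -2.006 1.181 3.479
vertex -1.887 -0.019 2.748
endloop
endfacet
facet normal 0.084 -0.851 -0.519
outer loop
vertex -1.887 -0.019 2.748
vertex -1.734 -1.061 4.481
vertex -2.779 -0.459 3.325
endloop
endfacet
facet normal -0.084 0.851 0.519
outer loop
vertex -2.898 0.74 4.057
vertex -0.961 0.579 4.635
vertex -2.006 1.181 3.479
endloop
endfacet
facet normal -0.775 -0.383 0.502
outer loop
vertex -1.853 0.139 5.212
vertex -2.898 0.74 4.057
vertex -1.734 -1.061 4.481
endloop
endfacet
facet normal -0.084 0.851 0.519
outer loop
vertex -1.853 0.139 5.212
vertex -0.961 0.579 4.635
vertex -2.898 0.74 4.057
endloop
endfacet
facet normal 0.776 0.383 -0.502
outer loop
vertex -2.006 1.181 3.479
vertex -0.961 0.579 4.635
vertex -1.887 -0.019 2.748
endloop
endfacet
facet normal 0.084 -0.851 -0.519
outer loop
vertex -0.842 -0.62 3.903
vertex -1.734 -1.061 4.481
vertex -1.887 -0.019 2.748
endloop
endfacet
facet normal 0.775 0.383 -0.502
outer loop
vertex -1.887 -0.019 2.748
vertex -0.961 0.579 4.635
vertex -0.842 -0.62 3.903
endloop
endfacet
facet normal 0.626 -0.359 0.692
outer loop
vertex -0.842 -0.62 3.903
vertex -1.853 0.139 5.212
vertex -1.734 -1.061 4.481
endloop
endfacet
facet normal 0.625 -0.360 0.692
outer loop
vertex -0.961 0.579 4.635
vertex -1.853 0.139 5.212
vertex -0.842 -0.62 3.903
endloop
endfacet
facet normal -0.103 -0.382 -0.919
outer loop
vertex -2.444 3.166 -1.184
vertex -2.99 3.33 -1.191
vertex -2.53 3.62 -1.363
endloop
endfacet
facet normal 0.973 0.216 0.080
outer loop
vertex -2.444 3.166 -1.184
vertex -2.53 3.62 -1.363
vertex -2.79 4.07 0.591
endloop
endfacet
facet normal -0.103 -0.381 -0.919
outer loop
vertex -2.53 3.62 -1.363
vertex -2.99 3.33 -1.191
vertex -2.962 3.855 -1.412
endloop
endfacet
facet normal 0.485 0.864 -0.134
outer loop
vertex -2.53 3.62 -1.363
vertex -2.962 3.855 -1.412
vertex -2.79 4.07 0.591
endloop
endfacet
facet normal -0.103 -0.381 -0.919
outer loop
vertex -2.962 3.855 -1.412
vertex -2.99 3.33 -1.191
vertex -3.415 3.695 -1.295
endloop
endfacet
facet normal -0.348 0.935 -0.070
outer loop
vertex -2.962 3.855 -1.412
vertex -3.415 3.695 -1.295
vertex -2.79 4.07 0.591
endloop
endfacet
facet normal -0.102 -0.381 -0.919
outer loop
vertex -3.415 3.695 -1.295
vertex -2.99 3.33 -1.191
vertex -3.548 3.26 -1.1
endloop
endfacet
facet normal -0.900 0.375 0.224
outer loop
vertex -3.415 3.695 -1.295
vertex -3.548 3.26 -1.1
vertex -2.79 4.07 0.591
endloop
endfacet
facet normal -0.102 -0.382 -0.918
outer loop
vertex -3.548 3.26 -1.1
vertex -2.99 3.33 -1.191
vertex -3.26 2.878 -0.973
endloop
endfacet
facet normal -0.754 -0.393 0.526
outer loop
vertex -3.548 3.26 -1.1
vertex -3.26 2.878 -0.973
vertex -2.79 4.07 0.591
endloop
endfacet
facet normal -0.104 -0.381 -0.919
outer loop
vertex -3.26 2.878 -0.973
vertex -2.99 3.33 -1.191
vertex -2.769 2.836 -1.011
endloop
endfacet
facet normal -0.021 -0.792 0.610
outer loop
vertex -3.26 2.878 -0.973
vertex -2.769 2.836 -1.011
vertex -2.79 4.07 0.591
endloop
endfacet
facet normal -0.103 -0.381 -0.919
outer loop
vertex -2.769 2.836 -1.011
vertex -2.99 3.33 -1.191
vertex -2.444 3.166 -1.184
endloop
endfacet
facet normal 0.748 -0.521 0.411
outer loop
vertex -2.769 2.836 -1.011
vertex -2.444 3.166 -1.184
vertex -2.79 4.07 0.591
endloop
endfacet

endsolid


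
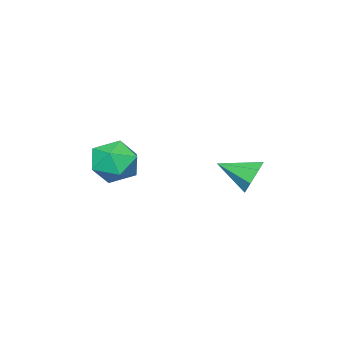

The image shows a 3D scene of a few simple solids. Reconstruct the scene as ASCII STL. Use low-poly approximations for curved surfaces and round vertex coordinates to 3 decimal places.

solid 
facet normal -0.385 0.838 -0.387
outer loop
vertex -1.475 4.009 -3.456
vertex -1.806 3.556 -4.108
vertex -2.164 3.742 -3.348
endloop
endfacet
facet normal 0.153 0.004 0.988
outer loop
vertex -1.475 4.009 -3.456
vertex -2.164 3.742 -3.348
vertex -1.194 2.224 -3.492
endloop
endfacet
facet normal -0.386 0.838 -0.387
outer loop
vertex -2.164 3.742 -3.348
vertex -1.806 3.556 -4.108
vertex -2.583 3.335 -3.812
endloop
endfacet
facet normal -0.490 -0.387 0.781
outer loop
vertex -2.164 3.742 -3.348
vertex -2.583 3.335 -3.812
vertex -1.194 2.224 -3.492
endloop
endfacet
facet normal -0.386 0.838 -0.387
outer loop
vertex -2.583 3.335 -3.812
vertex -1.806 3.556 -4.108
vertex -2.417 3.094 -4.499
endloop
endfacet
facet normal -0.636 -0.763 0.114
outer loop
vertex -2.583 3.335 -3.812
vertex -2.417 3.094 -4.499
vertex -1.194 2.224 -3.492
endloop
endfacet
facet normal -0.386 0.838 -0.387
outer loop
vertex -2.417 3.094 -4.499
vertex -1.806 3.556 -4.108
vertex -1.791 3.201 -4.891
endloop
endfacet
facet normal -0.177 -0.841 -0.512
outer loop
vertex -2.417 3.094 -4.499
vertex -1.791 3.201 -4.891
vertex -1.194 2.224 -3.492
endloop
endfacet
facet normal -0.385 0.838 -0.387
outer loop
vertex -1.791 3.201 -4.891
vertex -1.806 3.556 -4.108
vertex -1.177 3.575 -4.693
endloop
endfacet
facet normal 0.543 -0.562 -0.624
outer loop
vertex -1.791 3.201 -4.891
vertex -1.177 3.575 -4.693
vertex -1.194 2.224 -3.492
endloop
endfacet
facet normal -0.385 0.838 -0.387
outer loop
vertex -1.177 3.575 -4.693
vertex -1.806 3.556 -4.108
vertex -1.036 3.935 -4.054
endloop
endfacet
facet normal 0.981 -0.136 -0.140
outer loop
vertex -1.177 3.575 -4.693
vertex -1.036 3.935 -4.054
vertex -1.194 2.224 -3.492
endloop
endfacet
facet normal -0.385 0.838 -0.387
outer loop
vertex -1.036 3.935 -4.054
vertex -1.806 3.556 -4.108
vertex -1.475 4.009 -3.456
endloop
endfacet
facet normal 0.807 0.115 0.578
outer loop
vertex -1.036 3.935 -4.054
vertex -1.475 4.009 -3.456
vertex -1.194 2.224 -3.492
endloop
endfacet
facet normal 0.033 0.497 0.867
outer loop
vertex 0.26 -0.574 -3.373
vertex 0.097 -1.565 -2.799
vertex 1.17 -1.208 -3.044
endloop
endfacet
facet normal 0.436 0.819 0.373
outer loop
vertex 0.26 -0.574 -3.373
vertex 1.17 -1.208 -3.044
vertex 1.153 -0.721 -4.093
endloop
endfacet
facet normal 0.017 0.984 -0.180
outer loop
vertex 0.26 -0.574 -3.373
vertex 1.153 -0.721 -4.093
vertex 0.071 -0.776 -4.496
endloop
endfacet
facet normal -0.645 0.763 -0.029
outer loop
vertex 0.26 -0.574 -3.373
vertex 0.071 -0.776 -4.496
vertex -0.582 -1.298 -3.696
endloop
endfacet
facet normal -0.635 0.463 0.618
outer loop
vertex 0.26 -0.574 -3.373
vertex -0.582 -1.298 -3.696
vertex 0.097 -1.565 -2.799
endloop
endfacet
facet normal 0.925 0.350 0.148
outer loop
vertex 1.153 -0.721 -4.093
vertex 1.17 -1.208 -3.044
vertex 1.542 -1.802 -3.964
endloop
endfacet
facet normal 0.273 -0.171 0.947
outer loop
vertex 1.17 -1.208 -3.044
vertex 0.097 -1.565 -2.799
vertex 0.889 -2.324 -3.164
endloop
endfacet
facet normal -0.808 -0.226 0.544
outer loop
vertex 0.097 -1.565 -2.799
vertex -0.582 -1.298 -3.696
vertex -0.193 -2.379 -3.567
endloop
endfacet
facet normal -0.824 0.262 -0.502
outer loop
vertex -0.582 -1.298 -3.696
vertex 0.071 -0.776 -4.496
vertex -0.21 -1.892 -4.616
endloop
endfacet
facet normal 0.247 0.617 -0.747
outer loop
vertex 0.071 -0.776 -4.496
vertex 1.153 -0.721 -4.093
vertex 0.863 -1.535 -4.861
endloop
endfacet
facet normal 0.645 -0.763 0.029
outer loop
vertex 0.7 -2.526 -4.287
vertex 1.542 -1.802 -3.964
vertex 0.889 -2.324 -3.164
endloop
endfacet
facet normal -0.017 -0.984 0.180
outer loop
vertex 0.7 -2.526 -4.287
vertex 0.889 -2.324 -3.164
vertex -0.193 -2.379 -3.567
endloop
endfacet
facet normal -0.436 -0.819 -0.373
outer loop
vertex 0.7 -2.526 -4.287
vertex -0.193 -2.379 -3.567
vertex -0.21 -1.892 -4.616
endloop
endfacet
facet normal -0.033 -0.497 -0.867
outer loop
vertex 0.7 -2.526 -4.287
vertex -0.21 -1.892 -4.616
vertex 0.863 -1.535 -4.861
endloop
endfacet
facet normal 0.635 -0.463 -0.618
outer loop
vertex 0.7 -2.526 -4.287
vertex 0.863 -1.535 -4.861
vertex 1.542 -1.802 -3.964
endloop
endfacet
facet normal 0.824 -0.262 0.502
outer loop
vertex 0.889 -2.324 -3.164
vertex 1.542 -1.802 -3.964
vertex 1.17 -1.208 -3.044
endloop
endfacet
facet normal -0.247 -0.617 0.747
outer loop
vertex -0.193 -2.379 -3.567
vertex 0.889 -2.324 -3.164
vertex 0.097 -1.565 -2.799
endloop
endfacet
facet normal -0.925 -0.350 -0.148
outer loop
vertex -0.21 -1.892 -4.616
vertex -0.193 -2.379 -3.567
vertex -0.582 -1.298 -3.696
endloop
endfacet
facet normal -0.273 0.171 -0.947
outer loop
vertex 0.863 -1.535 -4.861
vertex -0.21 -1.892 -4.616
vertex 0.071 -0.776 -4.496
endloop
endfacet
facet normal 0.808 0.226 -0.544
outer loop
vertex 1.542 -1.802 -3.964
vertex 0.863 -1.535 -4.861
vertex 1.153 -0.721 -4.093
endloop
endfacet

endsolid


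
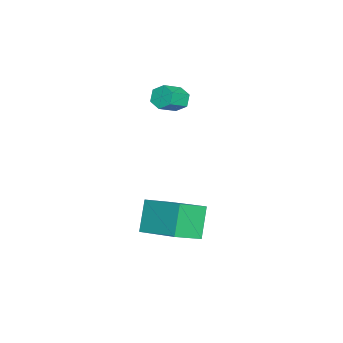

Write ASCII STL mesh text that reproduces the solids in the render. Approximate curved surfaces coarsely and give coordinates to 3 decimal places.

solid 
facet normal -0.727 0.465 -0.505
outer loop
vertex -0.647 -3.242 0.782
vertex -0.988 -3.212 1.3
vertex -0.596 -2.752 1.16
endloop
endfacet
facet normal 0.683 0.401 -0.611
outer loop
vertex -0.647 -3.242 0.782
vertex -0.596 -2.752 1.16
vertex 0.188 -3.778 1.363
endloop
endfacet
facet normal 0.682 0.400 -0.613
outer loop
vertex 0.188 -3.778 1.363
vertex -0.596 -2.752 1.16
vertex 0.24 -3.289 1.74
endloop
endfacet
facet normal 0.726 -0.466 0.505
outer loop
vertex 0.188 -3.778 1.363
vertex 0.24 -3.289 1.74
vertex -0.152 -3.748 1.88
endloop
endfacet
facet normal -0.727 0.466 -0.504
outer loop
vertex -0.596 -2.752 1.16
vertex -0.988 -3.212 1.3
vertex -0.936 -2.723 1.677
endloop
endfacet
facet normal 0.413 0.883 0.222
outer loop
vertex -0.596 -2.752 1.16
vertex -0.936 -2.723 1.677
vertex 0.24 -3.289 1.74
endloop
endfacet
facet normal 0.413 0.883 0.221
outer loop
vertex 0.24 -3.289 1.74
vertex -0.936 -2.723 1.677
vertex -0.101 -3.259 2.258
endloop
endfacet
facet normal 0.726 -0.466 0.505
outer loop
vertex 0.24 -3.289 1.74
vertex -0.101 -3.259 2.258
vertex -0.152 -3.748 1.88
endloop
endfacet
facet normal -0.726 0.466 -0.505
outer loop
vertex -0.936 -2.723 1.677
vertex -0.988 -3.212 1.3
vertex -1.328 -3.182 1.817
endloop
endfacet
facet normal -0.269 0.484 0.833
outer loop
vertex -0.936 -2.723 1.677
vertex -1.328 -3.182 1.817
vertex -0.101 -3.259 2.258
endloop
endfacet
facet normal -0.269 0.484 0.833
outer loop
vertex -0.101 -3.259 2.258
vertex -1.328 -3.182 1.817
vertex -0.493 -3.718 2.398
endloop
endfacet
facet normal 0.726 -0.466 0.505
outer loop
vertex -0.101 -3.259 2.258
vertex -0.493 -3.718 2.398
vertex -0.152 -3.748 1.88
endloop
endfacet
facet normal -0.726 0.466 -0.505
outer loop
vertex -1.328 -3.182 1.817
vertex -0.988 -3.212 1.3
vertex -1.38 -3.671 1.44
endloop
endfacet
facet normal -0.682 -0.399 0.612
outer loop
vertex -1.328 -3.182 1.817
vertex -1.38 -3.671 1.44
vertex -0.493 -3.718 2.398
endloop
endfacet
facet normal -0.682 -0.401 0.612
outer loop
vertex -0.493 -3.718 2.398
vertex -1.38 -3.671 1.44
vertex -0.544 -4.208 2.02
endloop
endfacet
facet normal 0.727 -0.465 0.505
outer loop
vertex -0.493 -3.718 2.398
vertex -0.544 -4.208 2.02
vertex -0.152 -3.748 1.88
endloop
endfacet
facet normal -0.726 0.466 -0.505
outer loop
vertex -1.38 -3.671 1.44
vertex -0.988 -3.212 1.3
vertex -1.039 -3.701 0.922
endloop
endfacet
facet normal -0.414 -0.883 -0.221
outer loop
vertex -1.38 -3.671 1.44
vertex -1.039 -3.701 0.922
vertex -0.544 -4.208 2.02
endloop
endfacet
facet normal -0.413 -0.883 -0.222
outer loop
vertex -0.544 -4.208 2.02
vertex -1.039 -3.701 0.922
vertex -0.204 -4.237 1.503
endloop
endfacet
facet normal 0.727 -0.466 0.504
outer loop
vertex -0.544 -4.208 2.02
vertex -0.204 -4.237 1.503
vertex -0.152 -3.748 1.88
endloop
endfacet
facet normal -0.726 0.466 -0.505
outer loop
vertex -1.039 -3.701 0.922
vertex -0.988 -3.212 1.3
vertex -0.647 -3.242 0.782
endloop
endfacet
facet normal 0.269 -0.484 -0.833
outer loop
vertex -1.039 -3.701 0.922
vertex -0.647 -3.242 0.782
vertex -0.204 -4.237 1.503
endloop
endfacet
facet normal 0.269 -0.484 -0.833
outer loop
vertex -0.204 -4.237 1.503
vertex -0.647 -3.242 0.782
vertex 0.188 -3.778 1.363
endloop
endfacet
facet normal 0.726 -0.466 0.505
outer loop
vertex -0.204 -4.237 1.503
vertex 0.188 -3.778 1.363
vertex -0.152 -3.748 1.88
endloop
endfacet
facet normal -0.645 0.600 -0.473
outer loop
vertex 1.84 -2.856 -3.194
vertex 2.873 -1.145 -2.431
vertex 2.8 -2.854 -4.499
endloop
endfacet
facet normal -0.483 -0.800 -0.357
outer loop
vertex 3.767 -3.755 -3.789
vertex 1.84 -2.856 -3.194
vertex 2.8 -2.854 -4.499
endloop
endfacet
facet normal -0.645 0.600 -0.473
outer loop
vertex 2.8 -2.854 -4.499
vertex 2.873 -1.145 -2.431
vertex 3.833 -1.143 -3.736
endloop
endfacet
facet normal 0.593 0.001 -0.805
outer loop
vertex 3.833 -1.143 -3.736
vertex 3.767 -3.755 -3.789
vertex 2.8 -2.854 -4.499
endloop
endfacet
facet normal -0.593 -0.001 0.805
outer loop
vertex 1.84 -2.856 -3.194
vertex 3.84 -2.046 -1.721
vertex 2.873 -1.145 -2.431
endloop
endfacet
facet normal -0.483 -0.800 -0.357
outer loop
vertex 2.807 -3.757 -2.484
vertex 1.84 -2.856 -3.194
vertex 3.767 -3.755 -3.789
endloop
endfacet
facet normal -0.593 -0.001 0.805
outer loop
vertex 2.807 -3.757 -2.484
vertex 3.84 -2.046 -1.721
vertex 1.84 -2.856 -3.194
endloop
endfacet
facet normal 0.483 0.800 0.357
outer loop
vertex 2.873 -1.145 -2.431
vertex 3.84 -2.046 -1.721
vertex 3.833 -1.143 -3.736
endloop
endfacet
facet normal 0.593 0.001 -0.805
outer loop
vertex 4.8 -2.044 -3.026
vertex 3.767 -3.755 -3.789
vertex 3.833 -1.143 -3.736
endloop
endfacet
facet normal 0.483 0.800 0.357
outer loop
vertex 3.833 -1.143 -3.736
vertex 3.84 -2.046 -1.721
vertex 4.8 -2.044 -3.026
endloop
endfacet
facet normal 0.645 -0.600 0.473
outer loop
vertex 4.8 -2.044 -3.026
vertex 2.807 -3.757 -2.484
vertex 3.767 -3.755 -3.789
endloop
endfacet
facet normal 0.645 -0.600 0.473
outer loop
vertex 3.84 -2.046 -1.721
vertex 2.807 -3.757 -2.484
vertex 4.8 -2.044 -3.026
endloop
endfacet

endsolid


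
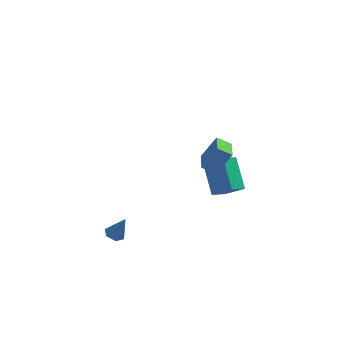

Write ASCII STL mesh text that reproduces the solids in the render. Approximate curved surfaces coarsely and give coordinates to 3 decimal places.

solid 
facet normal -0.720 0.350 -0.600
outer loop
vertex 1.193 1.416 -3.329
vertex 0.843 2.896 -2.045
vertex 1.925 2.037 -3.845
endloop
endfacet
facet normal 0.176 -0.743 -0.645
outer loop
vertex 2.897 1.564 -3.035
vertex 1.193 1.416 -3.329
vertex 1.925 2.037 -3.845
endloop
endfacet
facet normal -0.720 0.350 -0.600
outer loop
vertex 1.925 2.037 -3.845
vertex 0.843 2.896 -2.045
vertex 1.575 3.517 -2.561
endloop
endfacet
facet normal 0.672 0.570 -0.473
outer loop
vertex 1.575 3.517 -2.561
vertex 2.897 1.564 -3.035
vertex 1.925 2.037 -3.845
endloop
endfacet
facet normal -0.672 -0.570 0.473
outer loop
vertex 1.193 1.416 -3.329
vertex 1.815 2.423 -1.235
vertex 0.843 2.896 -2.045
endloop
endfacet
facet normal 0.176 -0.743 -0.645
outer loop
vertex 2.165 0.943 -2.519
vertex 1.193 1.416 -3.329
vertex 2.897 1.564 -3.035
endloop
endfacet
facet normal -0.672 -0.570 0.473
outer loop
vertex 2.165 0.943 -2.519
vertex 1.815 2.423 -1.235
vertex 1.193 1.416 -3.329
endloop
endfacet
facet normal -0.176 0.743 0.645
outer loop
vertex 0.843 2.896 -2.045
vertex 1.815 2.423 -1.235
vertex 1.575 3.517 -2.561
endloop
endfacet
facet normal 0.672 0.570 -0.473
outer loop
vertex 2.547 3.044 -1.751
vertex 2.897 1.564 -3.035
vertex 1.575 3.517 -2.561
endloop
endfacet
facet normal -0.176 0.743 0.645
outer loop
vertex 1.575 3.517 -2.561
vertex 1.815 2.423 -1.235
vertex 2.547 3.044 -1.751
endloop
endfacet
facet normal 0.720 -0.350 0.600
outer loop
vertex 2.547 3.044 -1.751
vertex 2.165 0.943 -2.519
vertex 2.897 1.564 -3.035
endloop
endfacet
facet normal 0.720 -0.350 0.600
outer loop
vertex 1.815 2.423 -1.235
vertex 2.165 0.943 -2.519
vertex 2.547 3.044 -1.751
endloop
endfacet
facet normal -0.421 0.020 -0.907
outer loop
vertex -3.468 -2.023 -2.992
vertex -3.867 -2.358 -2.814
vertex -3.927 -1.812 -2.774
endloop
endfacet
facet normal 0.478 0.861 0.172
outer loop
vertex -3.468 -2.023 -2.992
vertex -3.927 -1.812 -2.774
vertex -3.313 -2.382 -1.626
endloop
endfacet
facet normal -0.424 0.020 -0.906
outer loop
vertex -3.927 -1.812 -2.774
vertex -3.867 -2.358 -2.814
vertex -4.325 -2.147 -2.595
endloop
endfacet
facet normal -0.368 0.739 0.564
outer loop
vertex -3.927 -1.812 -2.774
vertex -4.325 -2.147 -2.595
vertex -3.313 -2.382 -1.626
endloop
endfacet
facet normal -0.424 0.020 -0.906
outer loop
vertex -4.325 -2.147 -2.595
vertex -3.867 -2.358 -2.814
vertex -4.265 -2.692 -2.635
endloop
endfacet
facet normal -0.701 -0.129 0.701
outer loop
vertex -4.325 -2.147 -2.595
vertex -4.265 -2.692 -2.635
vertex -3.313 -2.382 -1.626
endloop
endfacet
facet normal -0.422 0.018 -0.906
outer loop
vertex -4.265 -2.692 -2.635
vertex -3.867 -2.358 -2.814
vertex -3.806 -2.903 -2.853
endloop
endfacet
facet normal -0.189 -0.874 0.447
outer loop
vertex -4.265 -2.692 -2.635
vertex -3.806 -2.903 -2.853
vertex -3.313 -2.382 -1.626
endloop
endfacet
facet normal -0.422 0.018 -0.906
outer loop
vertex -3.806 -2.903 -2.853
vertex -3.867 -2.358 -2.814
vertex -3.408 -2.569 -3.032
endloop
endfacet
facet normal 0.656 -0.752 0.056
outer loop
vertex -3.806 -2.903 -2.853
vertex -3.408 -2.569 -3.032
vertex -3.313 -2.382 -1.626
endloop
endfacet
facet normal -0.421 0.020 -0.907
outer loop
vertex -3.408 -2.569 -3.032
vertex -3.867 -2.358 -2.814
vertex -3.468 -2.023 -2.992
endloop
endfacet
facet normal 0.990 0.115 -0.082
outer loop
vertex -3.408 -2.569 -3.032
vertex -3.468 -2.023 -2.992
vertex -3.313 -2.382 -1.626
endloop
endfacet
facet normal -0.517 -0.111 -0.849
outer loop
vertex 0.305 -3.565 3.239
vertex 0.355 -2.361 3.051
vertex 1.015 -3.66 2.819
endloop
endfacet
facet normal -0.041 -0.987 0.154
outer loop
vertex 1.765 -3.499 4.049
vertex 0.305 -3.565 3.239
vertex 1.015 -3.66 2.819
endloop
endfacet
facet normal -0.518 -0.111 -0.848
outer loop
vertex 1.015 -3.66 2.819
vertex 0.355 -2.361 3.051
vertex 1.064 -2.456 2.631
endloop
endfacet
facet normal 0.855 -0.114 -0.506
outer loop
vertex 1.064 -2.456 2.631
vertex 1.765 -3.499 4.049
vertex 1.015 -3.66 2.819
endloop
endfacet
facet normal -0.855 0.115 0.506
outer loop
vertex 0.305 -3.565 3.239
vertex 1.105 -2.2 4.281
vertex 0.355 -2.361 3.051
endloop
endfacet
facet normal -0.041 -0.987 0.154
outer loop
vertex 1.056 -3.404 4.469
vertex 0.305 -3.565 3.239
vertex 1.765 -3.499 4.049
endloop
endfacet
facet normal -0.854 0.114 0.507
outer loop
vertex 1.056 -3.404 4.469
vertex 1.105 -2.2 4.281
vertex 0.305 -3.565 3.239
endloop
endfacet
facet normal 0.041 0.987 -0.154
outer loop
vertex 0.355 -2.361 3.051
vertex 1.105 -2.2 4.281
vertex 1.064 -2.456 2.631
endloop
endfacet
facet normal 0.854 -0.115 -0.507
outer loop
vertex 1.815 -2.295 3.861
vertex 1.765 -3.499 4.049
vertex 1.064 -2.456 2.631
endloop
endfacet
facet normal 0.041 0.987 -0.154
outer loop
vertex 1.064 -2.456 2.631
vertex 1.105 -2.2 4.281
vertex 1.815 -2.295 3.861
endloop
endfacet
facet normal 0.517 0.111 0.848
outer loop
vertex 1.815 -2.295 3.861
vertex 1.056 -3.404 4.469
vertex 1.765 -3.499 4.049
endloop
endfacet
facet normal 0.517 0.111 0.849
outer loop
vertex 1.105 -2.2 4.281
vertex 1.056 -3.404 4.469
vertex 1.815 -2.295 3.861
endloop
endfacet

endsolid


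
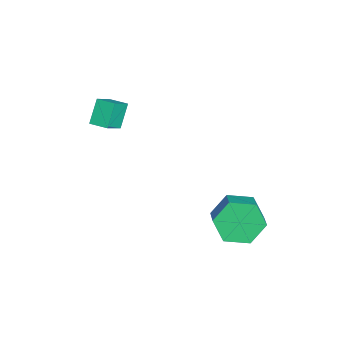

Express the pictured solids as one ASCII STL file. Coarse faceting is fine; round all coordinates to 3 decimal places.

solid 
facet normal -0.601 0.300 0.741
outer loop
vertex -1.495 -1.737 4.499
vertex -1.072 -1.037 4.558
vertex -2.289 -1.183 3.631
endloop
endfacet
facet normal -0.516 -0.854 -0.073
outer loop
vertex -1.568 -1.543 2.742
vertex -1.495 -1.737 4.499
vertex -2.289 -1.183 3.631
endloop
endfacet
facet normal -0.601 0.299 0.741
outer loop
vertex -2.289 -1.183 3.631
vertex -1.072 -1.037 4.558
vertex -1.866 -0.483 3.691
endloop
endfacet
facet normal -0.610 0.426 -0.668
outer loop
vertex -1.866 -0.483 3.691
vertex -1.568 -1.543 2.742
vertex -2.289 -1.183 3.631
endloop
endfacet
facet normal 0.611 -0.425 0.668
outer loop
vertex -1.495 -1.737 4.499
vertex -0.351 -1.397 3.669
vertex -1.072 -1.037 4.558
endloop
endfacet
facet normal -0.516 -0.853 -0.073
outer loop
vertex -0.774 -2.097 3.609
vertex -1.495 -1.737 4.499
vertex -1.568 -1.543 2.742
endloop
endfacet
facet normal 0.611 -0.426 0.667
outer loop
vertex -0.774 -2.097 3.609
vertex -0.351 -1.397 3.669
vertex -1.495 -1.737 4.499
endloop
endfacet
facet normal 0.516 0.854 0.073
outer loop
vertex -1.072 -1.037 4.558
vertex -0.351 -1.397 3.669
vertex -1.866 -0.483 3.691
endloop
endfacet
facet normal -0.611 0.426 -0.667
outer loop
vertex -1.145 -0.843 2.801
vertex -1.568 -1.543 2.742
vertex -1.866 -0.483 3.691
endloop
endfacet
facet normal 0.516 0.854 0.073
outer loop
vertex -1.866 -0.483 3.691
vertex -0.351 -1.397 3.669
vertex -1.145 -0.843 2.801
endloop
endfacet
facet normal 0.600 -0.300 -0.741
outer loop
vertex -1.145 -0.843 2.801
vertex -0.774 -2.097 3.609
vertex -1.568 -1.543 2.742
endloop
endfacet
facet normal 0.601 -0.300 -0.741
outer loop
vertex -0.351 -1.397 3.669
vertex -0.774 -2.097 3.609
vertex -1.145 -0.843 2.801
endloop
endfacet
facet normal -0.873 0.010 -0.488
outer loop
vertex 2.992 3.883 -0.503
vertex 2.5 3.505 0.369
vertex 2.594 4.561 0.222
endloop
endfacet
facet normal 0.316 0.773 -0.550
outer loop
vertex 2.992 3.883 -0.503
vertex 2.594 4.561 0.222
vertex 3.891 3.872 -0.001
endloop
endfacet
facet normal 0.316 0.773 -0.550
outer loop
vertex 3.891 3.872 -0.001
vertex 2.594 4.561 0.222
vertex 3.493 4.551 0.725
endloop
endfacet
facet normal 0.873 -0.009 0.488
outer loop
vertex 3.891 3.872 -0.001
vertex 3.493 4.551 0.725
vertex 3.4 3.495 0.871
endloop
endfacet
facet normal -0.873 0.010 -0.487
outer loop
vertex 2.594 4.561 0.222
vertex 2.5 3.505 0.369
vertex 2.103 4.183 1.095
endloop
endfacet
facet normal -0.164 0.936 0.313
outer loop
vertex 2.594 4.561 0.222
vertex 2.103 4.183 1.095
vertex 3.493 4.551 0.725
endloop
endfacet
facet normal -0.164 0.935 0.313
outer loop
vertex 3.493 4.551 0.725
vertex 2.103 4.183 1.095
vertex 3.002 4.173 1.597
endloop
endfacet
facet normal 0.873 -0.009 0.487
outer loop
vertex 3.493 4.551 0.725
vertex 3.002 4.173 1.597
vertex 3.4 3.495 0.871
endloop
endfacet
facet normal -0.873 0.010 -0.487
outer loop
vertex 2.103 4.183 1.095
vertex 2.5 3.505 0.369
vertex 2.009 3.128 1.241
endloop
endfacet
facet normal -0.480 0.162 0.862
outer loop
vertex 2.103 4.183 1.095
vertex 2.009 3.128 1.241
vertex 3.002 4.173 1.597
endloop
endfacet
facet normal -0.480 0.162 0.862
outer loop
vertex 3.002 4.173 1.597
vertex 2.009 3.128 1.241
vertex 2.908 3.117 1.743
endloop
endfacet
facet normal 0.873 -0.010 0.488
outer loop
vertex 3.002 4.173 1.597
vertex 2.908 3.117 1.743
vertex 3.4 3.495 0.871
endloop
endfacet
facet normal -0.873 0.009 -0.488
outer loop
vertex 2.009 3.128 1.241
vertex 2.5 3.505 0.369
vertex 2.407 2.449 0.515
endloop
endfacet
facet normal -0.316 -0.773 0.550
outer loop
vertex 2.009 3.128 1.241
vertex 2.407 2.449 0.515
vertex 2.908 3.117 1.743
endloop
endfacet
facet normal -0.316 -0.773 0.550
outer loop
vertex 2.908 3.117 1.743
vertex 2.407 2.449 0.515
vertex 3.306 2.439 1.018
endloop
endfacet
facet normal 0.873 -0.010 0.488
outer loop
vertex 2.908 3.117 1.743
vertex 3.306 2.439 1.018
vertex 3.4 3.495 0.871
endloop
endfacet
facet normal -0.873 0.009 -0.487
outer loop
vertex 2.407 2.449 0.515
vertex 2.5 3.505 0.369
vertex 2.898 2.827 -0.357
endloop
endfacet
facet normal 0.165 -0.935 -0.313
outer loop
vertex 2.407 2.449 0.515
vertex 2.898 2.827 -0.357
vertex 3.306 2.439 1.018
endloop
endfacet
facet normal 0.164 -0.936 -0.313
outer loop
vertex 3.306 2.439 1.018
vertex 2.898 2.827 -0.357
vertex 3.797 2.817 0.145
endloop
endfacet
facet normal 0.873 -0.010 0.487
outer loop
vertex 3.306 2.439 1.018
vertex 3.797 2.817 0.145
vertex 3.4 3.495 0.871
endloop
endfacet
facet normal -0.873 0.010 -0.488
outer loop
vertex 2.898 2.827 -0.357
vertex 2.5 3.505 0.369
vertex 2.992 3.883 -0.503
endloop
endfacet
facet normal 0.480 -0.162 -0.862
outer loop
vertex 2.898 2.827 -0.357
vertex 2.992 3.883 -0.503
vertex 3.797 2.817 0.145
endloop
endfacet
facet normal 0.480 -0.162 -0.862
outer loop
vertex 3.797 2.817 0.145
vertex 2.992 3.883 -0.503
vertex 3.891 3.872 -0.001
endloop
endfacet
facet normal 0.873 -0.010 0.487
outer loop
vertex 3.797 2.817 0.145
vertex 3.891 3.872 -0.001
vertex 3.4 3.495 0.871
endloop
endfacet

endsolid


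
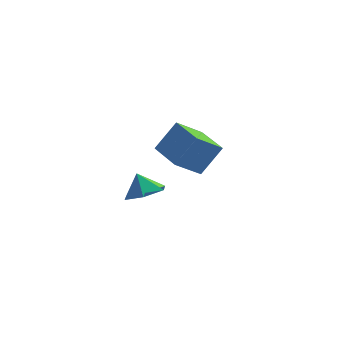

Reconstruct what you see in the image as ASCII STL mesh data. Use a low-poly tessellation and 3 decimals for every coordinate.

solid 
facet normal 0.351 -0.262 -0.899
outer loop
vertex 0.309 -1.241 0.426
vertex -0.417 -1.826 0.313
vertex -0.484 -0.933 0.027
endloop
endfacet
facet normal 0.103 0.876 0.471
outer loop
vertex 0.309 -1.241 0.426
vertex -0.484 -0.933 0.027
vertex -0.783 -1.554 1.247
endloop
endfacet
facet normal 0.351 -0.262 -0.899
outer loop
vertex -0.484 -0.933 0.027
vertex -0.417 -1.826 0.313
vertex -1.211 -1.518 -0.087
endloop
endfacet
facet normal -0.632 0.742 0.223
outer loop
vertex -0.484 -0.933 0.027
vertex -1.211 -1.518 -0.087
vertex -0.783 -1.554 1.247
endloop
endfacet
facet normal 0.351 -0.262 -0.899
outer loop
vertex -1.211 -1.518 -0.087
vertex -0.417 -1.826 0.313
vertex -1.144 -2.411 0.199
endloop
endfacet
facet normal -0.952 0.027 0.306
outer loop
vertex -1.211 -1.518 -0.087
vertex -1.144 -2.411 0.199
vertex -0.783 -1.554 1.247
endloop
endfacet
facet normal 0.352 -0.262 -0.899
outer loop
vertex -1.144 -2.411 0.199
vertex -0.417 -1.826 0.313
vertex -0.351 -2.719 0.599
endloop
endfacet
facet normal -0.536 -0.553 0.637
outer loop
vertex -1.144 -2.411 0.199
vertex -0.351 -2.719 0.599
vertex -0.783 -1.554 1.247
endloop
endfacet
facet normal 0.351 -0.262 -0.899
outer loop
vertex -0.351 -2.719 0.599
vertex -0.417 -1.826 0.313
vertex 0.376 -2.134 0.712
endloop
endfacet
facet normal 0.199 -0.419 0.886
outer loop
vertex -0.351 -2.719 0.599
vertex 0.376 -2.134 0.712
vertex -0.783 -1.554 1.247
endloop
endfacet
facet normal 0.351 -0.262 -0.899
outer loop
vertex 0.376 -2.134 0.712
vertex -0.417 -1.826 0.313
vertex 0.309 -1.241 0.426
endloop
endfacet
facet normal 0.518 0.296 0.802
outer loop
vertex 0.376 -2.134 0.712
vertex 0.309 -1.241 0.426
vertex -0.783 -1.554 1.247
endloop
endfacet
facet normal -0.641 -0.489 0.592
outer loop
vertex 1.231 1.9 1.526
vertex 0.195 3.38 1.626
vertex 0.378 1.393 0.183
endloop
endfacet
facet normal 0.573 -0.818 -0.055
outer loop
vertex 1.385 2.16 -0.746
vertex 1.231 1.9 1.526
vertex 0.378 1.393 0.183
endloop
endfacet
facet normal -0.641 -0.489 0.591
outer loop
vertex 0.378 1.393 0.183
vertex 0.195 3.38 1.626
vertex -0.658 2.873 0.282
endloop
endfacet
facet normal -0.511 -0.304 -0.804
outer loop
vertex -0.658 2.873 0.282
vertex 1.385 2.16 -0.746
vertex 0.378 1.393 0.183
endloop
endfacet
facet normal 0.511 0.303 0.804
outer loop
vertex 1.231 1.9 1.526
vertex 1.202 4.147 0.697
vertex 0.195 3.38 1.626
endloop
endfacet
facet normal 0.573 -0.818 -0.055
outer loop
vertex 2.238 2.667 0.598
vertex 1.231 1.9 1.526
vertex 1.385 2.16 -0.746
endloop
endfacet
facet normal 0.510 0.303 0.805
outer loop
vertex 2.238 2.667 0.598
vertex 1.202 4.147 0.697
vertex 1.231 1.9 1.526
endloop
endfacet
facet normal -0.573 0.818 0.055
outer loop
vertex 0.195 3.38 1.626
vertex 1.202 4.147 0.697
vertex -0.658 2.873 0.282
endloop
endfacet
facet normal -0.511 -0.303 -0.805
outer loop
vertex 0.349 3.64 -0.646
vertex 1.385 2.16 -0.746
vertex -0.658 2.873 0.282
endloop
endfacet
facet normal -0.573 0.818 0.055
outer loop
vertex -0.658 2.873 0.282
vertex 1.202 4.147 0.697
vertex 0.349 3.64 -0.646
endloop
endfacet
facet normal 0.641 0.489 -0.591
outer loop
vertex 0.349 3.64 -0.646
vertex 2.238 2.667 0.598
vertex 1.385 2.16 -0.746
endloop
endfacet
facet normal 0.641 0.488 -0.592
outer loop
vertex 1.202 4.147 0.697
vertex 2.238 2.667 0.598
vertex 0.349 3.64 -0.646
endloop
endfacet

endsolid
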